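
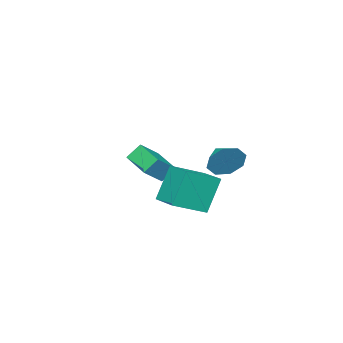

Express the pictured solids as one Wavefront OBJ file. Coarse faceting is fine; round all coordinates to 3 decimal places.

v -2.886 -2.661 1.958
v -1.766 -2.819 2.8
v -2.306 -1.057 1.486
v -1.186 -1.215 2.328
v -2.354 -3.085 1.172
v -1.234 -3.243 2.014
v -1.774 -1.481 0.7
v -0.654 -1.639 1.542
v 0.162 3.943 3.743
v 0.414 3.51 2.913
v -0.442 2.837 4.137
v 0.923 3.422 3.445
v 0.987 3.639 4.153
v 0.567 4.034 4.62
v -0.091 4.376 4.574
v -0.6 4.464 4.041
v -0.663 4.248 3.334
v -0.243 3.852 2.867
v 0.041 1.781 0.41
v -0.775 1.922 2.296
v 0.672 3.264 0.572
v -0.144 3.405 2.458
v 1.604 1.035 1.142
v 0.788 1.176 3.028
v 2.235 2.518 1.304
v 1.419 2.659 3.19
f 2 4 1
f 5 2 1
f 1 4 3
f 3 5 1
f 2 8 4
f 6 2 5
f 6 8 2
f 4 8 3
f 7 5 3
f 3 8 7
f 7 6 5
f 8 6 7
f 10 9 12
f 10 12 11
f 12 9 13
f 12 13 11
f 13 9 14
f 13 14 11
f 14 9 15
f 14 15 11
f 15 9 16
f 15 16 11
f 16 9 17
f 16 17 11
f 17 9 18
f 17 18 11
f 18 9 10
f 18 10 11
f 20 22 19
f 23 20 19
f 19 22 21
f 21 23 19
f 20 26 22
f 24 20 23
f 24 26 20
f 22 26 21
f 25 23 21
f 21 26 25
f 25 24 23
f 26 24 25



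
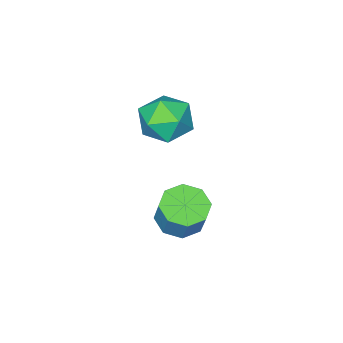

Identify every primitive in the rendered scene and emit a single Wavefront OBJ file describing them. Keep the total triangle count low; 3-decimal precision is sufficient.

v -0.342 3.052 -3.299
v 0.213 2.644 -3.25
v 0.436 3.061 -2.312
v -0.118 3.468 -2.361
v 0.321 3.106 -3.481
v 0.545 3.523 -2.544
v 0.042 3.536 -3.606
v 0.265 3.953 -2.668
v -0.463 3.683 -3.55
v -0.239 4.099 -2.613
v -0.896 3.459 -3.348
v -0.673 3.876 -2.41
v -1.005 2.997 -3.116
v -0.781 3.414 -2.179
v -0.725 2.567 -2.992
v -0.502 2.984 -2.054
v -0.221 2.421 -3.047
v 0.003 2.837 -2.11
v -1.101 2.762 -0.301
v -0.3 2.65 -0.437
v -1.16 1.59 0.317
v -0.359 1.478 0.181
v -0.609 2.055 0.708
v -0.572 2.779 0.326
v -0.888 1.461 -0.446
v -0.851 2.185 -0.828
v -0.168 1.846 -0.526
v 0.004 2.213 0.187
v -1.464 2.027 -0.307
v -1.292 2.394 0.406
f 2 1 5
f 2 5 3
f 3 5 6
f 3 6 4
f 5 1 7
f 5 7 6
f 6 7 8
f 6 8 4
f 7 1 9
f 7 9 8
f 8 9 10
f 8 10 4
f 9 1 11
f 9 11 10
f 10 11 12
f 10 12 4
f 11 1 13
f 11 13 12
f 12 13 14
f 12 14 4
f 13 1 15
f 13 15 14
f 14 15 16
f 14 16 4
f 15 1 17
f 15 17 16
f 16 17 18
f 16 18 4
f 17 1 2
f 17 2 18
f 18 2 3
f 18 3 4
f 19 30 24
f 19 24 20
f 19 20 26
f 19 26 29
f 19 29 30
f 20 24 28
f 24 30 23
f 30 29 21
f 29 26 25
f 26 20 27
f 22 28 23
f 22 23 21
f 22 21 25
f 22 25 27
f 22 27 28
f 23 28 24
f 21 23 30
f 25 21 29
f 27 25 26
f 28 27 20



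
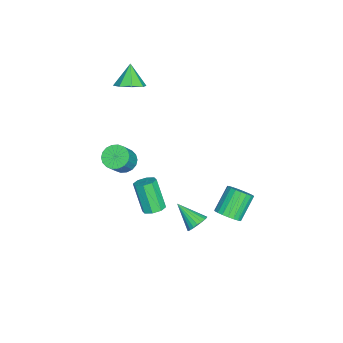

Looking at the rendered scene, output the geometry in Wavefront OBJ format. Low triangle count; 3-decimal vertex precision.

v -0.13 -1.388 -4.763
v 0.375 -1.779 -4.727
v -0.224 -2.403 -3.081
v -0.73 -2.012 -3.117
v 0.463 -1.339 -4.529
v -0.136 -1.964 -2.882
v 0.204 -0.929 -4.468
v -0.396 -1.553 -2.821
v -0.252 -0.787 -4.579
v -0.851 -1.411 -2.933
v -0.636 -0.997 -4.799
v -1.235 -1.621 -3.153
v -0.724 -1.436 -4.998
v -1.323 -2.061 -3.351
v -0.464 -1.847 -5.059
v -1.064 -2.471 -3.412
v -0.009 -1.989 -4.947
v -0.608 -2.613 -3.301
v 0.61 2.618 -3.744
v 1.177 2.737 -3.268
v 0.117 3.2 -2.12
v -0.45 3.082 -2.596
v 1.15 3.015 -3.406
v 0.089 3.478 -2.258
v 1.028 3.225 -3.602
v -0.032 3.688 -2.455
v 0.835 3.329 -3.823
v -0.226 3.793 -2.676
v 0.603 3.311 -4.031
v -0.458 3.775 -2.883
v 0.372 3.173 -4.188
v -0.689 3.637 -3.041
v 0.182 2.939 -4.269
v -0.879 3.403 -3.122
v 0.066 2.65 -4.259
v -0.994 3.113 -3.112
v 0.045 2.355 -4.16
v -1.016 2.818 -3.012
v 0.121 2.106 -3.989
v -0.94 2.569 -2.841
v 0.282 1.945 -3.776
v -0.779 2.408 -2.628
v 0.499 1.901 -3.557
v -0.561 2.364 -2.409
v 0.736 1.98 -3.37
v -0.324 2.444 -2.222
v 0.951 2.171 -3.248
v -0.109 2.634 -2.1
v 1.107 2.438 -3.212
v 0.047 2.902 -2.064
v 3.554 1.635 -1.682
v 4.127 1.57 -1.428
v 3.026 0.505 -0.778
v 4.017 1.748 -1.27
v 3.827 1.906 -1.184
v 3.59 2.017 -1.183
v 3.347 2.063 -1.269
v 3.139 2.034 -1.426
v 3.003 1.936 -1.628
v 2.963 1.786 -1.839
v 3.024 1.61 -2.023
v 3.178 1.438 -2.148
v 3.396 1.3 -2.192
v 3.642 1.22 -2.148
v 3.872 1.212 -2.024
v 4.048 1.277 -1.841
v 4.138 1.403 -1.63
v 1.269 -2.621 0.437
v 1.818 -2.327 0.056
v 2.679 -2.525 1.141
v 2.131 -2.819 1.523
v 1.688 -2.069 0.206
v 2.55 -2.268 1.291
v 1.475 -1.921 0.402
v 2.337 -2.12 1.487
v 1.222 -1.912 0.605
v 2.084 -2.111 1.69
v 0.978 -2.042 0.775
v 1.839 -2.241 1.86
v 0.791 -2.288 0.878
v 1.653 -2.487 1.963
v 0.7 -2.599 0.893
v 1.561 -2.798 1.979
v 0.721 -2.915 0.819
v 1.582 -3.113 1.904
v 0.85 -3.172 0.669
v 1.712 -3.371 1.754
v 1.063 -3.32 0.473
v 1.925 -3.519 1.558
v 1.316 -3.329 0.27
v 2.178 -3.528 1.355
v 1.561 -3.199 0.1
v 2.422 -3.398 1.185
v 1.747 -2.953 -0.003
v 2.609 -3.152 1.082
v 1.839 -2.642 -0.019
v 2.7 -2.841 1.067
v -3.593 -3.421 2.1
v -2.935 -3.806 2.519
v -4.387 -3.559 3.22
v -2.936 -3.145 2.599
v -3.322 -2.646 2.387
v -3.867 -2.601 2.006
v -4.251 -3.037 1.681
v -4.249 -3.698 1.6
v -3.863 -4.197 1.813
v -3.319 -4.242 2.194
f 2 1 5
f 2 5 3
f 3 5 6
f 3 6 4
f 5 1 7
f 5 7 6
f 6 7 8
f 6 8 4
f 7 1 9
f 7 9 8
f 8 9 10
f 8 10 4
f 9 1 11
f 9 11 10
f 10 11 12
f 10 12 4
f 11 1 13
f 11 13 12
f 12 13 14
f 12 14 4
f 13 1 15
f 13 15 14
f 14 15 16
f 14 16 4
f 15 1 17
f 15 17 16
f 16 17 18
f 16 18 4
f 17 1 2
f 17 2 18
f 18 2 3
f 18 3 4
f 20 19 23
f 20 23 21
f 21 23 24
f 21 24 22
f 23 19 25
f 23 25 24
f 24 25 26
f 24 26 22
f 25 19 27
f 25 27 26
f 26 27 28
f 26 28 22
f 27 19 29
f 27 29 28
f 28 29 30
f 28 30 22
f 29 19 31
f 29 31 30
f 30 31 32
f 30 32 22
f 31 19 33
f 31 33 32
f 32 33 34
f 32 34 22
f 33 19 35
f 33 35 34
f 34 35 36
f 34 36 22
f 35 19 37
f 35 37 36
f 36 37 38
f 36 38 22
f 37 19 39
f 37 39 38
f 38 39 40
f 38 40 22
f 39 19 41
f 39 41 40
f 40 41 42
f 40 42 22
f 41 19 43
f 41 43 42
f 42 43 44
f 42 44 22
f 43 19 45
f 43 45 44
f 44 45 46
f 44 46 22
f 45 19 47
f 45 47 46
f 46 47 48
f 46 48 22
f 47 19 49
f 47 49 48
f 48 49 50
f 48 50 22
f 49 19 20
f 49 20 50
f 50 20 21
f 50 21 22
f 52 51 54
f 52 54 53
f 54 51 55
f 54 55 53
f 55 51 56
f 55 56 53
f 56 51 57
f 56 57 53
f 57 51 58
f 57 58 53
f 58 51 59
f 58 59 53
f 59 51 60
f 59 60 53
f 60 51 61
f 60 61 53
f 61 51 62
f 61 62 53
f 62 51 63
f 62 63 53
f 63 51 64
f 63 64 53
f 64 51 65
f 64 65 53
f 65 51 66
f 65 66 53
f 66 51 67
f 66 67 53
f 67 51 52
f 67 52 53
f 69 68 72
f 69 72 70
f 70 72 73
f 70 73 71
f 72 68 74
f 72 74 73
f 73 74 75
f 73 75 71
f 74 68 76
f 74 76 75
f 75 76 77
f 75 77 71
f 76 68 78
f 76 78 77
f 77 78 79
f 77 79 71
f 78 68 80
f 78 80 79
f 79 80 81
f 79 81 71
f 80 68 82
f 80 82 81
f 81 82 83
f 81 83 71
f 82 68 84
f 82 84 83
f 83 84 85
f 83 85 71
f 84 68 86
f 84 86 85
f 85 86 87
f 85 87 71
f 86 68 88
f 86 88 87
f 87 88 89
f 87 89 71
f 88 68 90
f 88 90 89
f 89 90 91
f 89 91 71
f 90 68 92
f 90 92 91
f 91 92 93
f 91 93 71
f 92 68 94
f 92 94 93
f 93 94 95
f 93 95 71
f 94 68 96
f 94 96 95
f 95 96 97
f 95 97 71
f 96 68 69
f 96 69 97
f 97 69 70
f 97 70 71
f 99 98 101
f 99 101 100
f 101 98 102
f 101 102 100
f 102 98 103
f 102 103 100
f 103 98 104
f 103 104 100
f 104 98 105
f 104 105 100
f 105 98 106
f 105 106 100
f 106 98 107
f 106 107 100
f 107 98 99
f 107 99 100



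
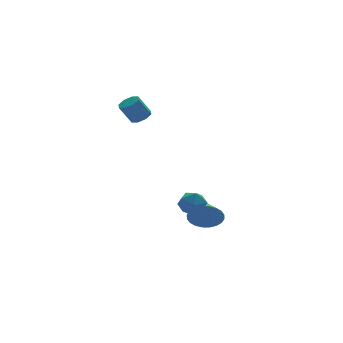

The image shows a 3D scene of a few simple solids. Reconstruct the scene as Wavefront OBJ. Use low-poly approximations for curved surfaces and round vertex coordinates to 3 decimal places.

v 1.385 -1.371 -3.295
v 2.04 -1.335 -4.088
v 1.935 -0.129 -2.785
v 1.726 -1.135 -4.238
v 1.359 -0.97 -4.243
v 0.996 -0.866 -4.104
v 0.693 -0.84 -3.842
v 0.495 -0.893 -3.497
v 0.432 -1.02 -3.12
v 0.515 -1.2 -2.771
v 0.73 -1.406 -2.501
v 1.045 -1.607 -2.352
v 1.411 -1.771 -2.346
v 1.774 -1.875 -2.485
v 2.077 -1.902 -2.747
v 2.275 -1.848 -3.093
v 2.338 -1.721 -3.469
v 2.255 -1.541 -3.819
v -0.679 -2.415 -1.604
v -0.166 -2.336 -0.89
v 0.086 -3.544 -2.03
v 0.599 -3.465 -1.316
v -0.241 -3.722 -1.229
v -0.714 -3.024 -0.966
v 0.634 -2.856 -1.954
v 0.161 -2.158 -1.691
v 0.646 -2.609 -1.106
v 0.105 -3.144 -0.658
v -0.185 -2.736 -2.262
v -0.726 -3.271 -1.814
v -0.916 2.283 3.29
v -0.496 1.841 3.567
v -1.203 1.895 4.727
v -1.624 2.337 4.45
v -0.345 2.326 3.636
v -1.052 2.38 4.797
v -0.528 2.786 3.503
v -1.236 2.84 4.663
v -0.939 2.951 3.245
v -1.647 3.005 4.405
v -1.337 2.725 3.013
v -2.044 2.779 4.173
v -1.488 2.24 2.943
v -2.195 2.294 4.104
v -1.304 1.78 3.077
v -2.012 1.834 4.237
v -0.893 1.615 3.335
v -1.601 1.669 4.495
f 2 1 4
f 2 4 3
f 4 1 5
f 4 5 3
f 5 1 6
f 5 6 3
f 6 1 7
f 6 7 3
f 7 1 8
f 7 8 3
f 8 1 9
f 8 9 3
f 9 1 10
f 9 10 3
f 10 1 11
f 10 11 3
f 11 1 12
f 11 12 3
f 12 1 13
f 12 13 3
f 13 1 14
f 13 14 3
f 14 1 15
f 14 15 3
f 15 1 16
f 15 16 3
f 16 1 17
f 16 17 3
f 17 1 18
f 17 18 3
f 18 1 2
f 18 2 3
f 19 30 24
f 19 24 20
f 19 20 26
f 19 26 29
f 19 29 30
f 20 24 28
f 24 30 23
f 30 29 21
f 29 26 25
f 26 20 27
f 22 28 23
f 22 23 21
f 22 21 25
f 22 25 27
f 22 27 28
f 23 28 24
f 21 23 30
f 25 21 29
f 27 25 26
f 28 27 20
f 32 31 35
f 32 35 33
f 33 35 36
f 33 36 34
f 35 31 37
f 35 37 36
f 36 37 38
f 36 38 34
f 37 31 39
f 37 39 38
f 38 39 40
f 38 40 34
f 39 31 41
f 39 41 40
f 40 41 42
f 40 42 34
f 41 31 43
f 41 43 42
f 42 43 44
f 42 44 34
f 43 31 45
f 43 45 44
f 44 45 46
f 44 46 34
f 45 31 47
f 45 47 46
f 46 47 48
f 46 48 34
f 47 31 32
f 47 32 48
f 48 32 33
f 48 33 34



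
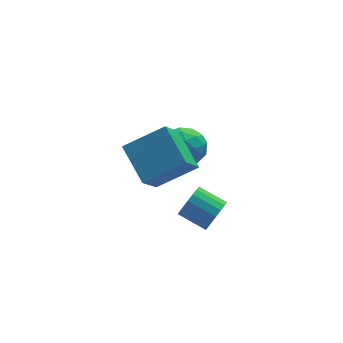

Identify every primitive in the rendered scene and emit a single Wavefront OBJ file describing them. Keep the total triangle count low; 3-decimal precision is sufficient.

v 1.765 -3.149 2.328
v 2.274 -2.962 2.957
v 1.303 -2.083 3.48
v 0.795 -2.271 2.852
v 2.363 -2.711 2.701
v 1.393 -1.832 3.225
v 2.334 -2.546 2.371
v 1.364 -1.668 2.895
v 2.192 -2.502 2.033
v 1.222 -1.623 2.557
v 1.966 -2.585 1.754
v 0.995 -1.706 2.277
v 1.7 -2.78 1.588
v 0.729 -1.902 2.111
v 1.447 -3.048 1.568
v 0.476 -2.17 2.092
v 1.257 -3.337 1.7
v 0.286 -2.458 2.223
v 1.167 -3.588 1.955
v 0.197 -2.709 2.479
v 1.196 -3.752 2.285
v 0.226 -2.874 2.809
v 1.338 -3.797 2.623
v 0.368 -2.918 3.147
v 1.565 -3.714 2.903
v 0.594 -2.835 3.426
v 1.831 -3.518 3.069
v 0.86 -2.64 3.592
v 2.084 -3.25 3.088
v 1.113 -2.372 3.612
v 0.973 -1.28 4.519
v 0.566 0.547 5.493
v -0.92 -1.151 3.487
v -1.327 0.676 4.46
v 1.847 -0.296 3.04
v 1.44 1.531 4.013
v -0.046 -0.167 2.007
v -0.453 1.66 2.981
v 1.429 3.32 1.92
v 2.035 2.897 1.072
v 1.865 1.883 2.948
v 2.471 1.46 2.1
v 2.82 2.387 2.633
v 2.55 3.276 1.998
v 1.35 1.504 2.022
v 1.08 2.393 1.387
v 1.986 1.775 1.135
v 2.895 2.321 1.512
v 1.005 2.459 2.508
v 1.914 3.005 2.885
v 1.694 3.235 1.406
v 2.206 1.545 2.614
v 2.411 2.09 2.928
v 2.768 1.842 2.429
v 1.996 3.457 1.95
v 2.353 3.209 1.451
v 2.814 2.909 2.369
v 1.547 1.571 2.569
v 1.904 1.323 2.07
v 1.132 2.938 1.591
v 1.489 2.69 1.092
v 1.086 1.871 1.651
v 2.021 2.327 0.944
v 2.278 1.482 1.549
v 1.618 1.508 1.503
v 1.46 2.03 1.13
v 2.555 2.647 1.166
v 2.812 1.803 1.771
v 3.017 2.348 2.084
v 2.858 2.87 1.71
v 2.527 1.988 1.203
v 1.088 2.977 2.249
v 1.345 2.133 2.854
v 1.042 1.91 2.31
v 0.883 2.432 1.936
v 1.622 3.298 2.471
v 1.879 2.453 3.076
v 2.44 2.75 2.89
v 2.282 3.272 2.517
v 1.373 2.792 2.817
f 2 1 5
f 2 5 3
f 3 5 6
f 3 6 4
f 5 1 7
f 5 7 6
f 6 7 8
f 6 8 4
f 7 1 9
f 7 9 8
f 8 9 10
f 8 10 4
f 9 1 11
f 9 11 10
f 10 11 12
f 10 12 4
f 11 1 13
f 11 13 12
f 12 13 14
f 12 14 4
f 13 1 15
f 13 15 14
f 14 15 16
f 14 16 4
f 15 1 17
f 15 17 16
f 16 17 18
f 16 18 4
f 17 1 19
f 17 19 18
f 18 19 20
f 18 20 4
f 19 1 21
f 19 21 20
f 20 21 22
f 20 22 4
f 21 1 23
f 21 23 22
f 22 23 24
f 22 24 4
f 23 1 25
f 23 25 24
f 24 25 26
f 24 26 4
f 25 1 27
f 25 27 26
f 26 27 28
f 26 28 4
f 27 1 29
f 27 29 28
f 28 29 30
f 28 30 4
f 29 1 2
f 29 2 30
f 30 2 3
f 30 3 4
f 32 34 31
f 35 32 31
f 31 34 33
f 33 35 31
f 32 38 34
f 36 32 35
f 36 38 32
f 34 38 33
f 37 35 33
f 33 38 37
f 37 36 35
f 38 36 37
f 39 76 55
f 76 50 79
f 55 79 44
f 76 79 55
f 39 55 51
f 55 44 56
f 51 56 40
f 55 56 51
f 39 51 60
f 51 40 61
f 60 61 46
f 51 61 60
f 39 60 72
f 60 46 75
f 72 75 49
f 60 75 72
f 39 72 76
f 72 49 80
f 76 80 50
f 72 80 76
f 40 56 67
f 56 44 70
f 67 70 48
f 56 70 67
f 44 79 57
f 79 50 78
f 57 78 43
f 79 78 57
f 50 80 77
f 80 49 73
f 77 73 41
f 80 73 77
f 49 75 74
f 75 46 62
f 74 62 45
f 75 62 74
f 46 61 66
f 61 40 63
f 66 63 47
f 61 63 66
f 42 68 54
f 68 48 69
f 54 69 43
f 68 69 54
f 42 54 52
f 54 43 53
f 52 53 41
f 54 53 52
f 42 52 59
f 52 41 58
f 59 58 45
f 52 58 59
f 42 59 64
f 59 45 65
f 64 65 47
f 59 65 64
f 42 64 68
f 64 47 71
f 68 71 48
f 64 71 68
f 43 69 57
f 69 48 70
f 57 70 44
f 69 70 57
f 41 53 77
f 53 43 78
f 77 78 50
f 53 78 77
f 45 58 74
f 58 41 73
f 74 73 49
f 58 73 74
f 47 65 66
f 65 45 62
f 66 62 46
f 65 62 66
f 48 71 67
f 71 47 63
f 67 63 40
f 71 63 67



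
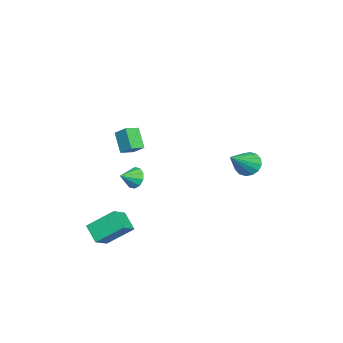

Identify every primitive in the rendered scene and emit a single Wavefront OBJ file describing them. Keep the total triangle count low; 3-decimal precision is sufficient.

v 1.089 -1.959 -0.003
v 1.528 -1.829 -0.571
v 1.811 -2.541 0.423
v 1.603 -1.51 -0.261
v 1.481 -1.362 0.147
v 1.209 -1.443 0.499
v 0.892 -1.721 0.658
v 0.649 -2.09 0.565
v 0.575 -2.409 0.256
v 0.697 -2.557 -0.153
v 0.968 -2.476 -0.504
v 1.286 -2.198 -0.664
v -4.264 2.925 -0.895
v -3.741 2.928 -1.577
v -2.656 2.295 0.335
v -3.711 3.338 -1.407
v -3.829 3.638 -1.099
v -4.064 3.746 -0.736
v -4.352 3.634 -0.416
v -4.617 3.332 -0.224
v -4.787 2.921 -0.212
v -4.818 2.511 -0.382
v -4.699 2.212 -0.69
v -4.465 2.103 -1.053
v -4.176 2.215 -1.373
v -3.912 2.517 -1.565
v 2.516 -3.6 -3.275
v 2.263 -2.15 -2.089
v 3.209 -2.864 -4.027
v 2.957 -1.414 -2.84
v 3.463 -3.906 -2.7
v 3.211 -2.456 -1.513
v 4.157 -3.17 -3.451
v 3.904 -1.72 -2.265
v 2.397 -1.897 4.034
v 2.739 -1.208 4.608
v 3.099 -1.377 2.992
v 3.442 -0.688 3.566
v 3.058 -2.392 4.234
v 3.401 -1.703 4.808
v 3.761 -1.872 3.192
v 4.103 -1.183 3.766
f 2 1 4
f 2 4 3
f 4 1 5
f 4 5 3
f 5 1 6
f 5 6 3
f 6 1 7
f 6 7 3
f 7 1 8
f 7 8 3
f 8 1 9
f 8 9 3
f 9 1 10
f 9 10 3
f 10 1 11
f 10 11 3
f 11 1 12
f 11 12 3
f 12 1 2
f 12 2 3
f 14 13 16
f 14 16 15
f 16 13 17
f 16 17 15
f 17 13 18
f 17 18 15
f 18 13 19
f 18 19 15
f 19 13 20
f 19 20 15
f 20 13 21
f 20 21 15
f 21 13 22
f 21 22 15
f 22 13 23
f 22 23 15
f 23 13 24
f 23 24 15
f 24 13 25
f 24 25 15
f 25 13 26
f 25 26 15
f 26 13 14
f 26 14 15
f 28 30 27
f 31 28 27
f 27 30 29
f 29 31 27
f 28 34 30
f 32 28 31
f 32 34 28
f 30 34 29
f 33 31 29
f 29 34 33
f 33 32 31
f 34 32 33
f 36 38 35
f 39 36 35
f 35 38 37
f 37 39 35
f 36 42 38
f 40 36 39
f 40 42 36
f 38 42 37
f 41 39 37
f 37 42 41
f 41 40 39
f 42 40 41



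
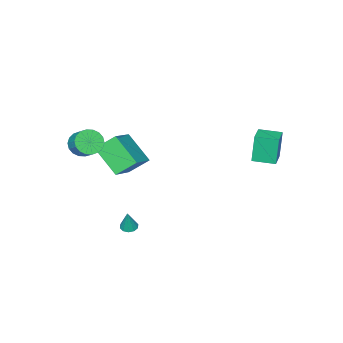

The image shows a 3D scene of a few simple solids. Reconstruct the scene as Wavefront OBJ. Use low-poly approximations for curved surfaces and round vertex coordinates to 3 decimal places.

v 0.197 -1.479 -0.505
v 0.14 -3.11 0.848
v 1.905 -0.78 0.41
v 1.848 -2.411 1.763
v 1.012 -2.269 -1.423
v 0.955 -3.9 -0.07
v 2.72 -1.57 -0.508
v 2.663 -3.201 0.845
v 3.567 -3.192 1.617
v 4.376 -3.396 1.524
v 4.663 -2.553 2.17
v 3.853 -2.348 2.263
v 4.317 -3.159 1.241
v 4.604 -2.316 1.887
v 4.109 -2.928 1.032
v 4.396 -2.085 1.678
v 3.794 -2.75 0.94
v 4.081 -1.907 1.585
v 3.434 -2.659 0.981
v 3.721 -1.816 1.627
v 3.1 -2.674 1.148
v 3.387 -1.831 1.794
v 2.858 -2.791 1.409
v 3.145 -1.948 2.054
v 2.757 -2.987 1.71
v 3.044 -2.144 2.356
v 2.816 -3.224 1.993
v 3.103 -2.381 2.639
v 3.024 -3.455 2.202
v 3.311 -2.612 2.848
v 3.339 -3.633 2.295
v 3.626 -2.79 2.94
v 3.699 -3.724 2.253
v 3.986 -2.881 2.899
v 4.033 -3.709 2.086
v 4.32 -2.866 2.732
v 4.275 -3.592 1.826
v 4.562 -2.749 2.471
v -3.389 3.005 0.345
v -3.667 2.945 2.082
v -4.067 4.135 0.276
v -4.344 4.076 2.013
v -2.276 3.684 0.547
v -2.553 3.625 2.284
v -2.953 4.815 0.478
v -3.231 4.755 2.215
v 3.707 0.367 -3.215
v 4.191 0.391 -3.337
v 4.013 0.553 -1.965
v 4.075 0.677 -3.351
v 3.818 0.844 -3.313
v 3.518 0.829 -3.238
v 3.291 0.638 -3.153
v 3.223 0.342 -3.093
v 3.339 0.057 -3.078
v 3.596 -0.111 -3.116
v 3.895 -0.096 -3.192
v 4.123 0.096 -3.276
f 2 4 1
f 5 2 1
f 1 4 3
f 3 5 1
f 2 8 4
f 6 2 5
f 6 8 2
f 4 8 3
f 7 5 3
f 3 8 7
f 7 6 5
f 8 6 7
f 10 9 13
f 10 13 11
f 11 13 14
f 11 14 12
f 13 9 15
f 13 15 14
f 14 15 16
f 14 16 12
f 15 9 17
f 15 17 16
f 16 17 18
f 16 18 12
f 17 9 19
f 17 19 18
f 18 19 20
f 18 20 12
f 19 9 21
f 19 21 20
f 20 21 22
f 20 22 12
f 21 9 23
f 21 23 22
f 22 23 24
f 22 24 12
f 23 9 25
f 23 25 24
f 24 25 26
f 24 26 12
f 25 9 27
f 25 27 26
f 26 27 28
f 26 28 12
f 27 9 29
f 27 29 28
f 28 29 30
f 28 30 12
f 29 9 31
f 29 31 30
f 30 31 32
f 30 32 12
f 31 9 33
f 31 33 32
f 32 33 34
f 32 34 12
f 33 9 35
f 33 35 34
f 34 35 36
f 34 36 12
f 35 9 37
f 35 37 36
f 36 37 38
f 36 38 12
f 37 9 10
f 37 10 38
f 38 10 11
f 38 11 12
f 40 42 39
f 43 40 39
f 39 42 41
f 41 43 39
f 40 46 42
f 44 40 43
f 44 46 40
f 42 46 41
f 45 43 41
f 41 46 45
f 45 44 43
f 46 44 45
f 48 47 50
f 48 50 49
f 50 47 51
f 50 51 49
f 51 47 52
f 51 52 49
f 52 47 53
f 52 53 49
f 53 47 54
f 53 54 49
f 54 47 55
f 54 55 49
f 55 47 56
f 55 56 49
f 56 47 57
f 56 57 49
f 57 47 58
f 57 58 49
f 58 47 48
f 58 48 49



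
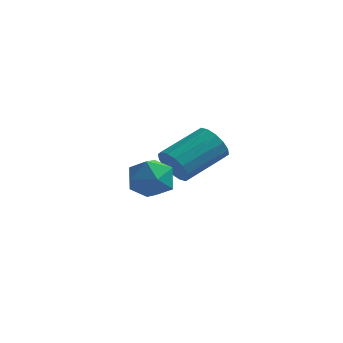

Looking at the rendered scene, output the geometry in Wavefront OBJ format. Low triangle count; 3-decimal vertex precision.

v -4.342 2.905 -2.347
v -3.951 2.984 -2.958
v -3.107 4.315 -2.244
v -3.498 4.235 -1.633
v -4.255 3.203 -3.007
v -3.411 4.534 -2.293
v -4.582 3.342 -2.88
v -3.738 4.673 -2.166
v -4.845 3.364 -2.609
v -4.001 4.695 -1.895
v -4.973 3.263 -2.268
v -4.129 4.594 -1.554
v -4.932 3.065 -1.949
v -4.088 4.396 -1.235
v -4.733 2.825 -1.736
v -3.889 4.156 -1.022
v -4.429 2.606 -1.687
v -3.585 3.937 -0.973
v -4.102 2.467 -1.814
v -3.258 3.798 -1.1
v -3.839 2.445 -2.085
v -2.995 3.776 -1.371
v -3.711 2.546 -2.426
v -2.867 3.877 -1.712
v -3.752 2.744 -2.745
v -2.908 4.075 -2.031
v -4.082 0.777 -1.231
v -3.589 0.871 -1.906
v -4.331 -0.511 -1.594
v -3.838 -0.417 -2.269
v -3.5 -0.424 -1.498
v -3.346 0.372 -1.274
v -4.574 -0.012 -2.226
v -4.42 0.784 -2.002
v -3.893 0.384 -2.521
v -3.229 0.129 -2.071
v -4.691 0.231 -1.429
v -4.027 -0.024 -0.979
f 2 1 5
f 2 5 3
f 3 5 6
f 3 6 4
f 5 1 7
f 5 7 6
f 6 7 8
f 6 8 4
f 7 1 9
f 7 9 8
f 8 9 10
f 8 10 4
f 9 1 11
f 9 11 10
f 10 11 12
f 10 12 4
f 11 1 13
f 11 13 12
f 12 13 14
f 12 14 4
f 13 1 15
f 13 15 14
f 14 15 16
f 14 16 4
f 15 1 17
f 15 17 16
f 16 17 18
f 16 18 4
f 17 1 19
f 17 19 18
f 18 19 20
f 18 20 4
f 19 1 21
f 19 21 20
f 20 21 22
f 20 22 4
f 21 1 23
f 21 23 22
f 22 23 24
f 22 24 4
f 23 1 25
f 23 25 24
f 24 25 26
f 24 26 4
f 25 1 2
f 25 2 26
f 26 2 3
f 26 3 4
f 27 38 32
f 27 32 28
f 27 28 34
f 27 34 37
f 27 37 38
f 28 32 36
f 32 38 31
f 38 37 29
f 37 34 33
f 34 28 35
f 30 36 31
f 30 31 29
f 30 29 33
f 30 33 35
f 30 35 36
f 31 36 32
f 29 31 38
f 33 29 37
f 35 33 34
f 36 35 28



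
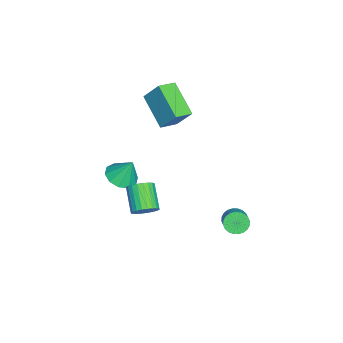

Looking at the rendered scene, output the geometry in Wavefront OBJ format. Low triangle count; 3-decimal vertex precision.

v 1.646 2.784 -2.166
v 1.953 2.259 -2.447
v 2.821 2.471 -1.895
v 2.514 2.996 -1.614
v 2.014 2.45 -2.615
v 2.881 2.661 -2.063
v 2.018 2.691 -2.715
v 2.886 2.903 -2.163
v 1.966 2.947 -2.732
v 2.834 3.158 -2.18
v 1.866 3.178 -2.662
v 2.733 3.389 -2.11
v 1.731 3.349 -2.516
v 2.599 3.56 -1.964
v 1.584 3.434 -2.318
v 2.452 3.645 -1.766
v 1.447 3.42 -2.096
v 2.314 3.632 -1.544
v 1.339 3.309 -1.885
v 2.207 3.521 -1.333
v 1.279 3.119 -1.717
v 2.146 3.33 -1.165
v 1.274 2.877 -1.617
v 2.142 3.089 -1.065
v 1.326 2.622 -1.6
v 2.194 2.833 -1.048
v 1.427 2.391 -1.67
v 2.294 2.602 -1.118
v 1.561 2.22 -1.816
v 2.429 2.431 -1.264
v 1.708 2.135 -2.014
v 2.576 2.346 -1.462
v 1.846 2.148 -2.236
v 2.713 2.36 -1.684
v -3.662 -4.12 -4.487
v -2.93 -3.574 -4.815
v -3.538 -3.46 -3.113
v -3.441 -3.276 -4.912
v -4.037 -3.301 -4.847
v -4.489 -3.638 -4.644
v -4.625 -4.16 -4.382
v -4.394 -4.666 -4.159
v -3.882 -4.964 -4.062
v -3.287 -4.939 -4.128
v -2.835 -4.602 -4.33
v -2.699 -4.08 -4.593
v -4.813 -2.197 1.795
v -4.474 -1.333 3.049
v -3.375 -1.045 0.612
v -3.036 -0.18 1.865
v -4.004 -2.92 2.075
v -3.665 -2.055 3.328
v -2.566 -1.767 0.891
v -2.227 -0.903 2.145
v 0.993 -1.913 -2.882
v 1.491 -2.251 -2.434
v 0.305 -2.725 -1.471
v -0.193 -2.387 -1.918
v 1.481 -1.983 -2.316
v 0.294 -2.458 -1.353
v 1.396 -1.705 -2.284
v 0.209 -2.18 -1.321
v 1.249 -1.459 -2.342
v 0.063 -1.933 -1.379
v 1.064 -1.281 -2.483
v -0.122 -1.756 -1.52
v 0.868 -1.2 -2.685
v -0.318 -1.674 -1.722
v 0.691 -1.227 -2.916
v -0.495 -1.702 -1.953
v 0.56 -1.359 -3.142
v -0.626 -1.833 -2.179
v 0.495 -1.575 -3.329
v -0.691 -2.049 -2.366
v 0.506 -1.842 -3.447
v -0.681 -2.317 -2.484
v 0.591 -2.12 -3.479
v -0.596 -2.595 -2.516
v 0.737 -2.367 -3.421
v -0.449 -2.841 -2.458
v 0.922 -2.544 -3.28
v -0.264 -3.019 -2.317
v 1.118 -2.626 -3.078
v -0.068 -3.1 -2.115
v 1.295 -2.598 -2.847
v 0.109 -3.073 -1.884
v 1.426 -2.467 -2.621
v 0.24 -2.941 -1.658
f 2 1 5
f 2 5 3
f 3 5 6
f 3 6 4
f 5 1 7
f 5 7 6
f 6 7 8
f 6 8 4
f 7 1 9
f 7 9 8
f 8 9 10
f 8 10 4
f 9 1 11
f 9 11 10
f 10 11 12
f 10 12 4
f 11 1 13
f 11 13 12
f 12 13 14
f 12 14 4
f 13 1 15
f 13 15 14
f 14 15 16
f 14 16 4
f 15 1 17
f 15 17 16
f 16 17 18
f 16 18 4
f 17 1 19
f 17 19 18
f 18 19 20
f 18 20 4
f 19 1 21
f 19 21 20
f 20 21 22
f 20 22 4
f 21 1 23
f 21 23 22
f 22 23 24
f 22 24 4
f 23 1 25
f 23 25 24
f 24 25 26
f 24 26 4
f 25 1 27
f 25 27 26
f 26 27 28
f 26 28 4
f 27 1 29
f 27 29 28
f 28 29 30
f 28 30 4
f 29 1 31
f 29 31 30
f 30 31 32
f 30 32 4
f 31 1 33
f 31 33 32
f 32 33 34
f 32 34 4
f 33 1 2
f 33 2 34
f 34 2 3
f 34 3 4
f 36 35 38
f 36 38 37
f 38 35 39
f 38 39 37
f 39 35 40
f 39 40 37
f 40 35 41
f 40 41 37
f 41 35 42
f 41 42 37
f 42 35 43
f 42 43 37
f 43 35 44
f 43 44 37
f 44 35 45
f 44 45 37
f 45 35 46
f 45 46 37
f 46 35 36
f 46 36 37
f 48 50 47
f 51 48 47
f 47 50 49
f 49 51 47
f 48 54 50
f 52 48 51
f 52 54 48
f 50 54 49
f 53 51 49
f 49 54 53
f 53 52 51
f 54 52 53
f 56 55 59
f 56 59 57
f 57 59 60
f 57 60 58
f 59 55 61
f 59 61 60
f 60 61 62
f 60 62 58
f 61 55 63
f 61 63 62
f 62 63 64
f 62 64 58
f 63 55 65
f 63 65 64
f 64 65 66
f 64 66 58
f 65 55 67
f 65 67 66
f 66 67 68
f 66 68 58
f 67 55 69
f 67 69 68
f 68 69 70
f 68 70 58
f 69 55 71
f 69 71 70
f 70 71 72
f 70 72 58
f 71 55 73
f 71 73 72
f 72 73 74
f 72 74 58
f 73 55 75
f 73 75 74
f 74 75 76
f 74 76 58
f 75 55 77
f 75 77 76
f 76 77 78
f 76 78 58
f 77 55 79
f 77 79 78
f 78 79 80
f 78 80 58
f 79 55 81
f 79 81 80
f 80 81 82
f 80 82 58
f 81 55 83
f 81 83 82
f 82 83 84
f 82 84 58
f 83 55 85
f 83 85 84
f 84 85 86
f 84 86 58
f 85 55 87
f 85 87 86
f 86 87 88
f 86 88 58
f 87 55 56
f 87 56 88
f 88 56 57
f 88 57 58



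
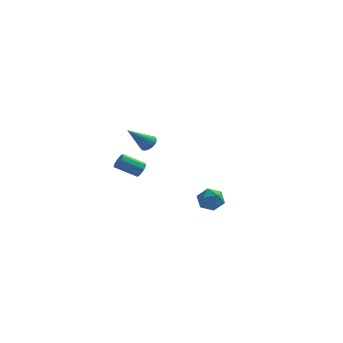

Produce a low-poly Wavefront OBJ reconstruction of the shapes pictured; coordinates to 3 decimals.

v -1.778 0.442 -1.772
v -1.479 0.349 -1.344
v -2.644 -0.055 -0.62
v -2.942 0.038 -1.048
v -1.597 0.692 -1.341
v -2.761 0.288 -0.617
v -1.799 0.918 -1.54
v -2.963 0.514 -0.816
v -1.991 0.922 -1.847
v -3.156 0.517 -1.123
v -2.083 0.701 -2.12
v -3.248 0.296 -1.395
v -2.033 0.359 -2.229
v -3.197 -0.046 -1.505
v -1.863 0.056 -2.125
v -3.027 -0.349 -1.401
v -1.653 -0.066 -1.856
v -2.818 -0.471 -1.131
v -1.501 0.05 -1.547
v -2.666 -0.355 -0.823
v -2.491 4.136 -1.135
v -1.985 3.864 -0.962
v -3.429 3.184 0.115
v -1.99 4.064 -0.813
v -2.081 4.277 -0.72
v -2.243 4.465 -0.698
v -2.449 4.596 -0.752
v -2.661 4.648 -0.872
v -2.844 4.611 -1.038
v -2.966 4.493 -1.22
v -3.006 4.312 -1.388
v -2.957 4.101 -1.511
v -2.827 3.896 -1.57
v -2.639 3.733 -1.554
v -2.426 3.639 -1.465
v -2.223 3.632 -1.319
v -2.067 3.711 -1.141
v 3.452 -3.071 -2.13
v 3.957 -3.671 -1.972
v 2.483 -3.749 -1.608
v 2.988 -4.349 -1.45
v 3.049 -3.659 -1.051
v 3.648 -3.24 -1.374
v 2.792 -4.18 -2.206
v 3.391 -3.761 -2.529
v 3.548 -4.356 -2.019
v 3.708 -4.034 -1.305
v 2.732 -3.386 -2.275
v 2.892 -3.064 -1.561
f 2 1 5
f 2 5 3
f 3 5 6
f 3 6 4
f 5 1 7
f 5 7 6
f 6 7 8
f 6 8 4
f 7 1 9
f 7 9 8
f 8 9 10
f 8 10 4
f 9 1 11
f 9 11 10
f 10 11 12
f 10 12 4
f 11 1 13
f 11 13 12
f 12 13 14
f 12 14 4
f 13 1 15
f 13 15 14
f 14 15 16
f 14 16 4
f 15 1 17
f 15 17 16
f 16 17 18
f 16 18 4
f 17 1 19
f 17 19 18
f 18 19 20
f 18 20 4
f 19 1 2
f 19 2 20
f 20 2 3
f 20 3 4
f 22 21 24
f 22 24 23
f 24 21 25
f 24 25 23
f 25 21 26
f 25 26 23
f 26 21 27
f 26 27 23
f 27 21 28
f 27 28 23
f 28 21 29
f 28 29 23
f 29 21 30
f 29 30 23
f 30 21 31
f 30 31 23
f 31 21 32
f 31 32 23
f 32 21 33
f 32 33 23
f 33 21 34
f 33 34 23
f 34 21 35
f 34 35 23
f 35 21 36
f 35 36 23
f 36 21 37
f 36 37 23
f 37 21 22
f 37 22 23
f 38 49 43
f 38 43 39
f 38 39 45
f 38 45 48
f 38 48 49
f 39 43 47
f 43 49 42
f 49 48 40
f 48 45 44
f 45 39 46
f 41 47 42
f 41 42 40
f 41 40 44
f 41 44 46
f 41 46 47
f 42 47 43
f 40 42 49
f 44 40 48
f 46 44 45
f 47 46 39



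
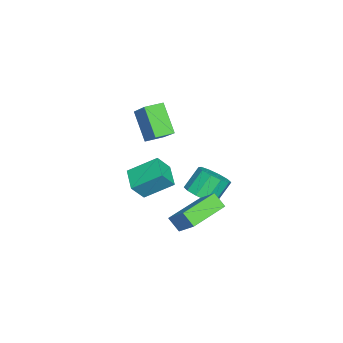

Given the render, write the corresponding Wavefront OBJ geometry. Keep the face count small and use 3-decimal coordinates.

v -0.485 3.094 -3.023
v -0.753 2.554 -2.382
v 0.149 3.871 -2.104
v -0.12 3.331 -1.463
v 1.26 1.949 -3.257
v 0.991 1.409 -2.616
v 1.893 2.726 -2.338
v 1.625 2.186 -1.697
v -1.715 2.427 -2.846
v -0.96 2.823 -2.628
v -1.57 3.409 -1.577
v -2.325 3.013 -1.794
v -1.229 3.151 -2.968
v -1.84 3.737 -1.916
v -1.685 3.202 -3.261
v -2.295 3.789 -2.209
v -2.151 2.957 -3.395
v -2.762 3.544 -2.344
v -2.451 2.51 -3.32
v -3.062 3.096 -2.268
v -2.47 2.031 -3.063
v -3.08 2.617 -2.012
v -2.2 1.703 -2.724
v -2.811 2.289 -1.672
v -1.745 1.651 -2.431
v -2.355 2.238 -1.379
v -1.278 1.896 -2.296
v -1.889 2.483 -1.245
v -0.978 2.344 -2.372
v -1.589 2.93 -1.32
v 2.015 0.317 0.596
v 1.794 1.638 1.453
v 3.105 0.719 0.257
v 2.884 2.04 1.114
v 2.456 -0.16 1.446
v 2.235 1.161 2.303
v 3.546 0.242 1.107
v 3.325 1.563 1.964
v -1.45 -0.607 2.714
v 0.032 0.166 4.067
v -1.92 0.169 2.786
v -0.439 0.942 4.139
v -0.561 0.058 1.361
v 0.92 0.831 2.714
v -1.032 0.834 1.433
v 0.45 1.607 2.786
f 2 4 1
f 5 2 1
f 1 4 3
f 3 5 1
f 2 8 4
f 6 2 5
f 6 8 2
f 4 8 3
f 7 5 3
f 3 8 7
f 7 6 5
f 8 6 7
f 10 9 13
f 10 13 11
f 11 13 14
f 11 14 12
f 13 9 15
f 13 15 14
f 14 15 16
f 14 16 12
f 15 9 17
f 15 17 16
f 16 17 18
f 16 18 12
f 17 9 19
f 17 19 18
f 18 19 20
f 18 20 12
f 19 9 21
f 19 21 20
f 20 21 22
f 20 22 12
f 21 9 23
f 21 23 22
f 22 23 24
f 22 24 12
f 23 9 25
f 23 25 24
f 24 25 26
f 24 26 12
f 25 9 27
f 25 27 26
f 26 27 28
f 26 28 12
f 27 9 29
f 27 29 28
f 28 29 30
f 28 30 12
f 29 9 10
f 29 10 30
f 30 10 11
f 30 11 12
f 32 34 31
f 35 32 31
f 31 34 33
f 33 35 31
f 32 38 34
f 36 32 35
f 36 38 32
f 34 38 33
f 37 35 33
f 33 38 37
f 37 36 35
f 38 36 37
f 40 42 39
f 43 40 39
f 39 42 41
f 41 43 39
f 40 46 42
f 44 40 43
f 44 46 40
f 42 46 41
f 45 43 41
f 41 46 45
f 45 44 43
f 46 44 45



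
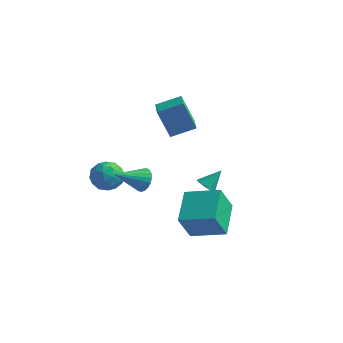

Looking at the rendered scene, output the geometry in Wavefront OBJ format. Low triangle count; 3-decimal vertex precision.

v -0.347 -3.355 0.147
v 0.095 -3.279 0.773
v -1.473 -4.605 1.093
v -0.123 -3.049 0.817
v -0.38 -2.872 0.745
v -0.632 -2.778 0.57
v -0.834 -2.784 0.322
v -0.952 -2.889 0.043
v -0.965 -3.074 -0.217
v -0.872 -3.308 -0.415
v -0.688 -3.55 -0.516
v -0.445 -3.758 -0.502
v -0.185 -3.897 -0.376
v 0.047 -3.942 -0.159
v 0.21 -3.885 0.11
v 0.277 -3.737 0.386
v 0.237 -3.522 0.62
v -1.532 2.272 -0.516
v -2.388 2.348 1.235
v -2.29 3.579 -0.943
v -3.146 3.655 0.808
v -0.334 3.145 0.032
v -1.19 3.221 1.783
v -1.092 4.452 -0.395
v -1.948 4.528 1.356
v 1.282 0.968 -2.844
v 1.854 0.748 -2.991
v 1.838 1.792 -1.916
v 1.796 1.026 -3.203
v 1.575 1.286 -3.302
v 1.262 1.445 -3.255
v 0.954 1.452 -3.078
v 0.751 1.306 -2.826
v 0.716 1.053 -2.58
v 0.861 0.772 -2.418
v 1.14 0.554 -2.391
v 1.464 0.467 -2.508
v 1.73 0.539 -2.731
v -3.255 -1.06 -1.02
v -2.677 -1.156 -1.868
v -4.063 -2.464 -1.412
v -3.485 -2.56 -2.26
v -3.06 -2.687 -1.33
v -2.561 -1.819 -1.087
v -4.179 -1.801 -2.193
v -3.68 -0.933 -1.95
v -3.248 -1.614 -2.592
v -2.557 -2.161 -2.059
v -4.183 -1.459 -1.221
v -3.492 -2.006 -0.688
v -2.895 -0.984 -1.409
v -3.845 -2.636 -1.871
v -3.595 -2.71 -1.324
v -3.256 -2.766 -1.822
v -2.827 -1.374 -0.951
v -2.487 -1.43 -1.449
v -2.712 -2.33 -1.133
v -4.253 -2.19 -1.831
v -3.913 -2.246 -2.329
v -3.484 -0.854 -1.458
v -3.145 -0.91 -1.956
v -4.028 -1.29 -2.147
v -2.891 -1.31 -2.334
v -3.366 -2.136 -2.564
v -3.774 -1.69 -2.525
v -3.48 -1.18 -2.382
v -2.485 -1.632 -2.02
v -2.96 -2.457 -2.251
v -2.71 -2.531 -1.704
v -2.416 -2.021 -1.561
v -2.82 -1.901 -2.446
v -3.78 -1.163 -1.029
v -4.255 -1.988 -1.26
v -4.324 -1.599 -1.719
v -4.03 -1.089 -1.576
v -3.374 -1.484 -0.716
v -3.849 -2.31 -0.946
v -3.26 -2.44 -0.898
v -2.966 -1.93 -0.755
v -3.92 -1.719 -0.834
v 2.278 -3.076 -3.756
v 1.888 -3.773 -2.076
v 1.696 -1.091 -3.069
v 1.306 -1.788 -1.388
v 4.234 -2.712 -3.152
v 3.844 -3.409 -1.471
v 3.652 -0.727 -2.464
v 3.262 -1.424 -0.784
f 2 1 4
f 2 4 3
f 4 1 5
f 4 5 3
f 5 1 6
f 5 6 3
f 6 1 7
f 6 7 3
f 7 1 8
f 7 8 3
f 8 1 9
f 8 9 3
f 9 1 10
f 9 10 3
f 10 1 11
f 10 11 3
f 11 1 12
f 11 12 3
f 12 1 13
f 12 13 3
f 13 1 14
f 13 14 3
f 14 1 15
f 14 15 3
f 15 1 16
f 15 16 3
f 16 1 17
f 16 17 3
f 17 1 2
f 17 2 3
f 19 21 18
f 22 19 18
f 18 21 20
f 20 22 18
f 19 25 21
f 23 19 22
f 23 25 19
f 21 25 20
f 24 22 20
f 20 25 24
f 24 23 22
f 25 23 24
f 27 26 29
f 27 29 28
f 29 26 30
f 29 30 28
f 30 26 31
f 30 31 28
f 31 26 32
f 31 32 28
f 32 26 33
f 32 33 28
f 33 26 34
f 33 34 28
f 34 26 35
f 34 35 28
f 35 26 36
f 35 36 28
f 36 26 37
f 36 37 28
f 37 26 38
f 37 38 28
f 38 26 27
f 38 27 28
f 39 76 55
f 76 50 79
f 55 79 44
f 76 79 55
f 39 55 51
f 55 44 56
f 51 56 40
f 55 56 51
f 39 51 60
f 51 40 61
f 60 61 46
f 51 61 60
f 39 60 72
f 60 46 75
f 72 75 49
f 60 75 72
f 39 72 76
f 72 49 80
f 76 80 50
f 72 80 76
f 40 56 67
f 56 44 70
f 67 70 48
f 56 70 67
f 44 79 57
f 79 50 78
f 57 78 43
f 79 78 57
f 50 80 77
f 80 49 73
f 77 73 41
f 80 73 77
f 49 75 74
f 75 46 62
f 74 62 45
f 75 62 74
f 46 61 66
f 61 40 63
f 66 63 47
f 61 63 66
f 42 68 54
f 68 48 69
f 54 69 43
f 68 69 54
f 42 54 52
f 54 43 53
f 52 53 41
f 54 53 52
f 42 52 59
f 52 41 58
f 59 58 45
f 52 58 59
f 42 59 64
f 59 45 65
f 64 65 47
f 59 65 64
f 42 64 68
f 64 47 71
f 68 71 48
f 64 71 68
f 43 69 57
f 69 48 70
f 57 70 44
f 69 70 57
f 41 53 77
f 53 43 78
f 77 78 50
f 53 78 77
f 45 58 74
f 58 41 73
f 74 73 49
f 58 73 74
f 47 65 66
f 65 45 62
f 66 62 46
f 65 62 66
f 48 71 67
f 71 47 63
f 67 63 40
f 71 63 67
f 82 84 81
f 85 82 81
f 81 84 83
f 83 85 81
f 82 88 84
f 86 82 85
f 86 88 82
f 84 88 83
f 87 85 83
f 83 88 87
f 87 86 85
f 88 86 87



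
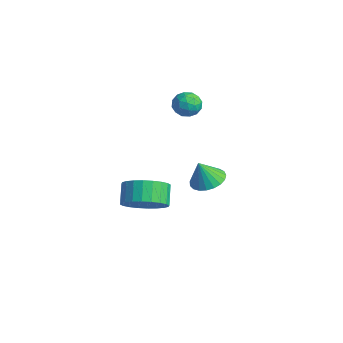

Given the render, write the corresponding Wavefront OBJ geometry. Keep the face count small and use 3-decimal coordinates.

v -3.271 2.936 3.243
v -2.622 2.666 3.296
v -3.618 2.274 4.104
v -2.969 2.004 4.157
v -3.086 2.674 4.337
v -2.872 3.083 3.805
v -3.368 1.857 3.595
v -3.154 2.266 3.063
v -2.683 1.998 3.513
v -2.509 2.503 3.972
v -3.731 2.437 3.428
v -3.557 2.942 3.887
v -2.916 2.859 3.194
v -3.324 2.081 4.206
v -3.393 2.475 4.312
v -3.012 2.316 4.343
v -3.063 3.105 3.493
v -2.682 2.946 3.524
v -2.955 2.951 4.136
v -3.558 1.994 3.876
v -3.177 1.835 3.907
v -3.228 2.624 3.057
v -2.847 2.465 3.088
v -3.285 1.989 3.264
v -2.57 2.308 3.353
v -2.774 1.918 3.859
v -3.009 1.832 3.528
v -2.883 2.072 3.216
v -2.468 2.605 3.623
v -2.672 2.215 4.128
v -2.741 2.61 4.234
v -2.615 2.85 3.922
v -2.504 2.212 3.75
v -3.568 2.725 3.272
v -3.772 2.335 3.777
v -3.625 2.09 3.478
v -3.499 2.33 3.166
v -3.466 3.022 3.541
v -3.67 2.632 4.047
v -3.357 2.868 4.184
v -3.231 3.108 3.872
v -3.736 2.728 3.65
v -3.603 3.847 -1.994
v -2.89 3.361 -2.103
v -3.717 3.413 -0.806
v -2.751 3.671 -1.977
v -2.76 4.011 -1.853
v -2.915 4.322 -1.754
v -3.188 4.552 -1.696
v -3.534 4.66 -1.69
v -3.891 4.627 -1.736
v -4.198 4.459 -1.827
v -4.403 4.186 -1.947
v -4.469 3.854 -2.075
v -4.386 3.521 -2.189
v -4.167 3.244 -2.269
v -3.85 3.072 -2.301
v -3.491 3.034 -2.281
v -3.151 3.136 -2.211
v 0.334 -1.554 0.822
v 0.93 -0.728 0.865
v 0.282 -0.299 1.601
v -0.314 -1.126 1.558
v 0.673 -0.624 0.579
v 0.026 -0.195 1.315
v 0.365 -0.661 0.33
v -0.282 -0.233 1.066
v 0.052 -0.835 0.156
v -0.595 -0.406 0.892
v -0.218 -1.118 0.083
v -0.865 -0.69 0.819
v -0.404 -1.468 0.123
v -1.051 -1.039 0.859
v -0.478 -1.83 0.269
v -1.125 -1.402 1.005
v -0.428 -2.151 0.5
v -1.075 -1.722 1.236
v -0.262 -2.381 0.779
v -0.91 -1.952 1.515
v -0.006 -2.485 1.065
v -0.653 -2.056 1.801
v 0.302 -2.447 1.314
v -0.345 -2.019 2.05
v 0.615 -2.274 1.488
v -0.032 -1.845 2.224
v 0.885 -1.99 1.561
v 0.238 -1.562 2.297
v 1.071 -1.641 1.521
v 0.424 -1.212 2.257
v 1.145 -1.278 1.375
v 0.498 -0.85 2.111
v 1.095 -0.958 1.144
v 0.448 -0.529 1.88
f 1 38 17
f 38 12 41
f 17 41 6
f 38 41 17
f 1 17 13
f 17 6 18
f 13 18 2
f 17 18 13
f 1 13 22
f 13 2 23
f 22 23 8
f 13 23 22
f 1 22 34
f 22 8 37
f 34 37 11
f 22 37 34
f 1 34 38
f 34 11 42
f 38 42 12
f 34 42 38
f 2 18 29
f 18 6 32
f 29 32 10
f 18 32 29
f 6 41 19
f 41 12 40
f 19 40 5
f 41 40 19
f 12 42 39
f 42 11 35
f 39 35 3
f 42 35 39
f 11 37 36
f 37 8 24
f 36 24 7
f 37 24 36
f 8 23 28
f 23 2 25
f 28 25 9
f 23 25 28
f 4 30 16
f 30 10 31
f 16 31 5
f 30 31 16
f 4 16 14
f 16 5 15
f 14 15 3
f 16 15 14
f 4 14 21
f 14 3 20
f 21 20 7
f 14 20 21
f 4 21 26
f 21 7 27
f 26 27 9
f 21 27 26
f 4 26 30
f 26 9 33
f 30 33 10
f 26 33 30
f 5 31 19
f 31 10 32
f 19 32 6
f 31 32 19
f 3 15 39
f 15 5 40
f 39 40 12
f 15 40 39
f 7 20 36
f 20 3 35
f 36 35 11
f 20 35 36
f 9 27 28
f 27 7 24
f 28 24 8
f 27 24 28
f 10 33 29
f 33 9 25
f 29 25 2
f 33 25 29
f 44 43 46
f 44 46 45
f 46 43 47
f 46 47 45
f 47 43 48
f 47 48 45
f 48 43 49
f 48 49 45
f 49 43 50
f 49 50 45
f 50 43 51
f 50 51 45
f 51 43 52
f 51 52 45
f 52 43 53
f 52 53 45
f 53 43 54
f 53 54 45
f 54 43 55
f 54 55 45
f 55 43 56
f 55 56 45
f 56 43 57
f 56 57 45
f 57 43 58
f 57 58 45
f 58 43 59
f 58 59 45
f 59 43 44
f 59 44 45
f 61 60 64
f 61 64 62
f 62 64 65
f 62 65 63
f 64 60 66
f 64 66 65
f 65 66 67
f 65 67 63
f 66 60 68
f 66 68 67
f 67 68 69
f 67 69 63
f 68 60 70
f 68 70 69
f 69 70 71
f 69 71 63
f 70 60 72
f 70 72 71
f 71 72 73
f 71 73 63
f 72 60 74
f 72 74 73
f 73 74 75
f 73 75 63
f 74 60 76
f 74 76 75
f 75 76 77
f 75 77 63
f 76 60 78
f 76 78 77
f 77 78 79
f 77 79 63
f 78 60 80
f 78 80 79
f 79 80 81
f 79 81 63
f 80 60 82
f 80 82 81
f 81 82 83
f 81 83 63
f 82 60 84
f 82 84 83
f 83 84 85
f 83 85 63
f 84 60 86
f 84 86 85
f 85 86 87
f 85 87 63
f 86 60 88
f 86 88 87
f 87 88 89
f 87 89 63
f 88 60 90
f 88 90 89
f 89 90 91
f 89 91 63
f 90 60 92
f 90 92 91
f 91 92 93
f 91 93 63
f 92 60 61
f 92 61 93
f 93 61 62
f 93 62 63



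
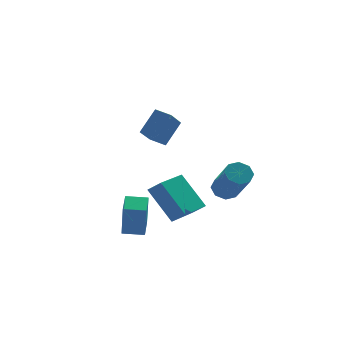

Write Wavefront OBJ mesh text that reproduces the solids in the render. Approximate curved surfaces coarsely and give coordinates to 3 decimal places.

v -1.196 -1.805 -2.967
v -0.757 -2.257 -2.411
v -1.796 -0.544 -1.466
v -1.357 -0.995 -0.911
v 0.277 -0.745 -3.269
v 0.716 -1.196 -2.714
v -0.323 0.517 -1.769
v 0.116 0.065 -1.213
v -3.681 -2.123 -2.969
v -3.748 -2.46 -1.283
v -3.178 -1.179 -2.76
v -3.245 -1.517 -1.074
v -2.795 -2.583 -3.026
v -2.862 -2.921 -1.34
v -2.292 -1.64 -2.817
v -2.359 -1.977 -1.131
v -2.283 -2.624 2.76
v -1.413 -2.266 3.796
v -2.738 -1.973 2.917
v -1.868 -1.614 3.953
v -1.492 -1.846 1.827
v -0.622 -1.487 2.863
v -1.947 -1.194 1.984
v -1.077 -0.836 3.02
v 1.193 -2.161 -1.246
v 1.783 -1.932 -1.059
v 1.797 -3.27 0.534
v 1.207 -3.499 0.346
v 1.4 -1.68 -0.844
v 1.415 -3.018 0.748
v 0.897 -1.711 -0.865
v 0.911 -3.049 0.727
v 0.566 -2.005 -1.109
v 0.581 -3.343 0.483
v 0.603 -2.39 -1.434
v 0.617 -3.728 0.159
v 0.985 -2.642 -1.648
v 1 -3.98 -0.056
v 1.489 -2.611 -1.627
v 1.503 -3.949 -0.035
v 1.819 -2.317 -1.383
v 1.834 -3.655 0.209
f 2 4 1
f 5 2 1
f 1 4 3
f 3 5 1
f 2 8 4
f 6 2 5
f 6 8 2
f 4 8 3
f 7 5 3
f 3 8 7
f 7 6 5
f 8 6 7
f 10 12 9
f 13 10 9
f 9 12 11
f 11 13 9
f 10 16 12
f 14 10 13
f 14 16 10
f 12 16 11
f 15 13 11
f 11 16 15
f 15 14 13
f 16 14 15
f 18 20 17
f 21 18 17
f 17 20 19
f 19 21 17
f 18 24 20
f 22 18 21
f 22 24 18
f 20 24 19
f 23 21 19
f 19 24 23
f 23 22 21
f 24 22 23
f 26 25 29
f 26 29 27
f 27 29 30
f 27 30 28
f 29 25 31
f 29 31 30
f 30 31 32
f 30 32 28
f 31 25 33
f 31 33 32
f 32 33 34
f 32 34 28
f 33 25 35
f 33 35 34
f 34 35 36
f 34 36 28
f 35 25 37
f 35 37 36
f 36 37 38
f 36 38 28
f 37 25 39
f 37 39 38
f 38 39 40
f 38 40 28
f 39 25 41
f 39 41 40
f 40 41 42
f 40 42 28
f 41 25 26
f 41 26 42
f 42 26 27
f 42 27 28



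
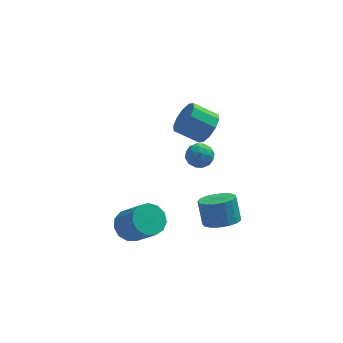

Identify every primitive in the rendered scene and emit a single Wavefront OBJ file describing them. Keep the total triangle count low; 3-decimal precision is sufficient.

v 2.772 -2.526 -3.317
v 3.786 -2.3 -3.26
v 3.561 -1.627 -1.927
v 2.548 -1.854 -1.983
v 3.588 -1.906 -3.492
v 3.364 -1.233 -2.159
v 3.204 -1.654 -3.684
v 2.979 -0.982 -2.351
v 2.72 -1.602 -3.791
v 2.496 -0.93 -2.458
v 2.249 -1.762 -3.79
v 2.025 -1.09 -2.457
v 1.897 -2.097 -3.68
v 1.673 -1.424 -2.347
v 1.746 -2.53 -3.487
v 1.522 -1.858 -2.154
v 1.83 -2.962 -3.255
v 1.606 -2.29 -1.922
v 2.13 -3.295 -3.037
v 1.905 -2.622 -1.704
v 2.576 -3.451 -2.883
v 2.352 -2.779 -1.55
v 3.068 -3.396 -2.828
v 2.844 -2.723 -1.495
v 3.492 -3.141 -2.886
v 3.268 -2.468 -1.552
v 3.751 -2.745 -3.041
v 3.527 -2.073 -1.708
v 1.037 1.357 -1.339
v 1.405 1.635 -0.622
v 2.275 1.265 -1.938
v 2.643 1.543 -1.221
v 2.281 0.772 -1.244
v 1.516 0.829 -0.874
v 2.164 2.071 -1.686
v 1.399 2.128 -1.316
v 2.101 2.076 -0.837
v 2.173 1.273 -0.563
v 1.507 1.627 -1.997
v 1.579 0.824 -1.723
v 1.112 1.504 -0.928
v 2.568 1.396 -1.632
v 2.355 0.943 -1.645
v 2.571 1.106 -1.224
v 1.178 1.03 -1.076
v 1.394 1.193 -0.655
v 1.909 0.686 -1.02
v 2.286 1.707 -1.905
v 2.502 1.87 -1.484
v 1.109 1.794 -1.336
v 1.325 1.957 -0.915
v 1.771 2.214 -1.54
v 1.737 1.926 -0.633
v 2.465 1.873 -0.985
v 2.183 2.183 -1.258
v 1.734 2.217 -1.041
v 1.78 1.454 -0.472
v 2.508 1.4 -0.824
v 2.295 0.947 -0.837
v 1.846 0.981 -0.62
v 2.189 1.714 -0.598
v 1.172 1.5 -1.736
v 1.9 1.446 -2.088
v 1.834 1.919 -1.94
v 1.385 1.953 -1.723
v 1.215 1.027 -1.575
v 1.943 0.974 -1.927
v 1.946 0.683 -1.519
v 1.497 0.717 -1.302
v 1.491 1.186 -1.962
v 2.156 -0.508 2.793
v 2.683 -0.651 3.643
v 1.391 -0.455 4.477
v 0.864 -0.312 3.627
v 2.691 -0.041 3.512
v 1.399 0.156 4.345
v 2.494 0.391 3.106
v 1.202 0.587 3.939
v 2.169 0.479 2.58
v 0.877 0.676 3.414
v 1.838 0.19 2.136
v 0.547 0.387 2.97
v 1.629 -0.365 1.943
v 0.337 -0.169 2.777
v 1.621 -0.976 2.075
v 0.329 -0.779 2.908
v 1.818 -1.407 2.481
v 0.526 -1.211 3.314
v 2.143 -1.496 3.006
v 0.851 -1.299 3.84
v 2.473 -1.207 3.45
v 1.182 -1.01 4.284
v -2.031 -2.248 -3.673
v -1.224 -1.644 -3.743
v -0.262 -2.749 -2.156
v -1.069 -3.352 -2.087
v -1.573 -1.403 -3.364
v -0.61 -2.507 -1.777
v -2.067 -1.43 -3.082
v -1.104 -2.534 -1.495
v -2.55 -1.716 -2.989
v -1.587 -2.821 -1.402
v -2.868 -2.171 -3.113
v -1.905 -3.276 -1.526
v -2.921 -2.651 -3.415
v -1.958 -3.755 -1.828
v -2.691 -3.002 -3.799
v -1.728 -4.107 -2.212
v -2.252 -3.114 -4.143
v -1.289 -4.219 -2.556
v -1.743 -2.951 -4.338
v -0.78 -4.056 -2.751
v -1.325 -2.565 -4.322
v -0.363 -3.669 -2.736
v -1.132 -2.077 -4.101
v -0.169 -3.182 -2.514
f 2 1 5
f 2 5 3
f 3 5 6
f 3 6 4
f 5 1 7
f 5 7 6
f 6 7 8
f 6 8 4
f 7 1 9
f 7 9 8
f 8 9 10
f 8 10 4
f 9 1 11
f 9 11 10
f 10 11 12
f 10 12 4
f 11 1 13
f 11 13 12
f 12 13 14
f 12 14 4
f 13 1 15
f 13 15 14
f 14 15 16
f 14 16 4
f 15 1 17
f 15 17 16
f 16 17 18
f 16 18 4
f 17 1 19
f 17 19 18
f 18 19 20
f 18 20 4
f 19 1 21
f 19 21 20
f 20 21 22
f 20 22 4
f 21 1 23
f 21 23 22
f 22 23 24
f 22 24 4
f 23 1 25
f 23 25 24
f 24 25 26
f 24 26 4
f 25 1 27
f 25 27 26
f 26 27 28
f 26 28 4
f 27 1 2
f 27 2 28
f 28 2 3
f 28 3 4
f 29 66 45
f 66 40 69
f 45 69 34
f 66 69 45
f 29 45 41
f 45 34 46
f 41 46 30
f 45 46 41
f 29 41 50
f 41 30 51
f 50 51 36
f 41 51 50
f 29 50 62
f 50 36 65
f 62 65 39
f 50 65 62
f 29 62 66
f 62 39 70
f 66 70 40
f 62 70 66
f 30 46 57
f 46 34 60
f 57 60 38
f 46 60 57
f 34 69 47
f 69 40 68
f 47 68 33
f 69 68 47
f 40 70 67
f 70 39 63
f 67 63 31
f 70 63 67
f 39 65 64
f 65 36 52
f 64 52 35
f 65 52 64
f 36 51 56
f 51 30 53
f 56 53 37
f 51 53 56
f 32 58 44
f 58 38 59
f 44 59 33
f 58 59 44
f 32 44 42
f 44 33 43
f 42 43 31
f 44 43 42
f 32 42 49
f 42 31 48
f 49 48 35
f 42 48 49
f 32 49 54
f 49 35 55
f 54 55 37
f 49 55 54
f 32 54 58
f 54 37 61
f 58 61 38
f 54 61 58
f 33 59 47
f 59 38 60
f 47 60 34
f 59 60 47
f 31 43 67
f 43 33 68
f 67 68 40
f 43 68 67
f 35 48 64
f 48 31 63
f 64 63 39
f 48 63 64
f 37 55 56
f 55 35 52
f 56 52 36
f 55 52 56
f 38 61 57
f 61 37 53
f 57 53 30
f 61 53 57
f 72 71 75
f 72 75 73
f 73 75 76
f 73 76 74
f 75 71 77
f 75 77 76
f 76 77 78
f 76 78 74
f 77 71 79
f 77 79 78
f 78 79 80
f 78 80 74
f 79 71 81
f 79 81 80
f 80 81 82
f 80 82 74
f 81 71 83
f 81 83 82
f 82 83 84
f 82 84 74
f 83 71 85
f 83 85 84
f 84 85 86
f 84 86 74
f 85 71 87
f 85 87 86
f 86 87 88
f 86 88 74
f 87 71 89
f 87 89 88
f 88 89 90
f 88 90 74
f 89 71 91
f 89 91 90
f 90 91 92
f 90 92 74
f 91 71 72
f 91 72 92
f 92 72 73
f 92 73 74
f 94 93 97
f 94 97 95
f 95 97 98
f 95 98 96
f 97 93 99
f 97 99 98
f 98 99 100
f 98 100 96
f 99 93 101
f 99 101 100
f 100 101 102
f 100 102 96
f 101 93 103
f 101 103 102
f 102 103 104
f 102 104 96
f 103 93 105
f 103 105 104
f 104 105 106
f 104 106 96
f 105 93 107
f 105 107 106
f 106 107 108
f 106 108 96
f 107 93 109
f 107 109 108
f 108 109 110
f 108 110 96
f 109 93 111
f 109 111 110
f 110 111 112
f 110 112 96
f 111 93 113
f 111 113 112
f 112 113 114
f 112 114 96
f 113 93 115
f 113 115 114
f 114 115 116
f 114 116 96
f 115 93 94
f 115 94 116
f 116 94 95
f 116 95 96



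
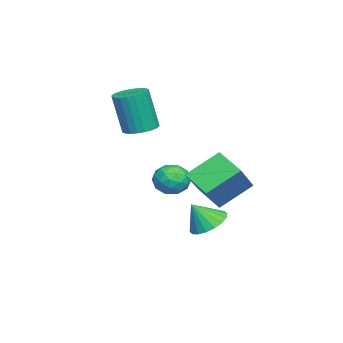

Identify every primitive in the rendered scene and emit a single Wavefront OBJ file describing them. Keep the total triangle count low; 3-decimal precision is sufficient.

v -0.695 -2.809 1.493
v -0.199 -2.217 1.604
v -0.13 -2.639 3.557
v -0.625 -3.231 3.447
v -0.467 -2.078 1.643
v -0.398 -2.5 3.597
v -0.77 -2.05 1.66
v -0.7 -2.473 3.613
v -1.061 -2.138 1.651
v -0.991 -2.561 3.605
v -1.297 -2.329 1.618
v -1.227 -2.751 3.572
v -1.44 -2.592 1.567
v -1.371 -3.014 3.52
v -1.471 -2.888 1.504
v -1.401 -3.31 3.457
v -1.383 -3.172 1.439
v -1.313 -3.595 3.393
v -1.19 -3.401 1.383
v -1.121 -3.823 3.336
v -0.922 -3.54 1.343
v -0.853 -3.962 3.297
v -0.62 -3.567 1.327
v -0.55 -3.99 3.28
v -0.329 -3.479 1.335
v -0.259 -3.902 3.289
v -0.093 -3.289 1.368
v -0.023 -3.711 3.322
v 0.051 -3.026 1.42
v 0.12 -3.448 3.373
v 0.081 -2.73 1.483
v 0.151 -3.152 3.436
v -0.007 -2.445 1.547
v 0.063 -2.868 3.501
v 3.105 1.408 -1.115
v 2.469 0.42 -0.47
v 2.347 2.558 -0.101
v 1.711 1.57 0.544
v 4.649 1.27 0.196
v 4.013 0.282 0.841
v 3.891 2.42 1.21
v 3.255 1.432 1.855
v -0.746 -0.797 -0.96
v 0.057 -0.645 -1.159
v -0.497 -2.135 -0.981
v 0.306 -1.983 -1.18
v 0.017 -1.784 -0.415
v -0.137 -0.957 -0.402
v -0.303 -1.823 -1.738
v -0.457 -0.996 -1.725
v 0.331 -1.278 -1.639
v 0.528 -1.254 -0.822
v -0.968 -1.526 -1.318
v -0.771 -1.502 -0.501
v -0.367 -0.604 -1.058
v -0.073 -2.176 -1.082
v -0.244 -2.06 -0.633
v 0.228 -1.97 -0.75
v -0.481 -0.787 -0.613
v -0.009 -0.698 -0.73
v -0.032 -1.367 -0.293
v -0.431 -2.082 -1.41
v 0.041 -1.993 -1.527
v -0.668 -0.81 -1.39
v -0.196 -0.72 -1.507
v -0.408 -1.413 -1.847
v 0.267 -0.886 -1.457
v 0.413 -1.673 -1.469
v 0.055 -1.579 -1.797
v -0.035 -1.093 -1.789
v 0.383 -0.872 -0.976
v 0.529 -1.659 -0.989
v 0.359 -1.542 -0.539
v 0.268 -1.056 -0.532
v 0.544 -1.245 -1.259
v -0.969 -1.121 -1.151
v -0.823 -1.908 -1.164
v -0.708 -1.724 -1.608
v -0.799 -1.238 -1.601
v -0.853 -1.107 -0.671
v -0.707 -1.894 -0.683
v -0.405 -1.687 -0.351
v -0.495 -1.201 -0.343
v -0.984 -1.535 -0.881
v 1.822 0.664 -2.489
v 2.372 0.158 -2.953
v 2.118 0.036 -1.451
v 2.601 0.454 -2.839
v 2.676 0.792 -2.656
v 2.582 1.105 -2.44
v 2.337 1.33 -2.234
v 1.99 1.424 -2.078
v 1.61 1.367 -2.004
v 1.271 1.171 -2.026
v 1.042 0.875 -2.14
v 0.967 0.537 -2.323
v 1.061 0.224 -2.539
v 1.306 -0.001 -2.745
v 1.653 -0.095 -2.901
v 2.034 -0.038 -2.975
f 2 1 5
f 2 5 3
f 3 5 6
f 3 6 4
f 5 1 7
f 5 7 6
f 6 7 8
f 6 8 4
f 7 1 9
f 7 9 8
f 8 9 10
f 8 10 4
f 9 1 11
f 9 11 10
f 10 11 12
f 10 12 4
f 11 1 13
f 11 13 12
f 12 13 14
f 12 14 4
f 13 1 15
f 13 15 14
f 14 15 16
f 14 16 4
f 15 1 17
f 15 17 16
f 16 17 18
f 16 18 4
f 17 1 19
f 17 19 18
f 18 19 20
f 18 20 4
f 19 1 21
f 19 21 20
f 20 21 22
f 20 22 4
f 21 1 23
f 21 23 22
f 22 23 24
f 22 24 4
f 23 1 25
f 23 25 24
f 24 25 26
f 24 26 4
f 25 1 27
f 25 27 26
f 26 27 28
f 26 28 4
f 27 1 29
f 27 29 28
f 28 29 30
f 28 30 4
f 29 1 31
f 29 31 30
f 30 31 32
f 30 32 4
f 31 1 33
f 31 33 32
f 32 33 34
f 32 34 4
f 33 1 2
f 33 2 34
f 34 2 3
f 34 3 4
f 36 38 35
f 39 36 35
f 35 38 37
f 37 39 35
f 36 42 38
f 40 36 39
f 40 42 36
f 38 42 37
f 41 39 37
f 37 42 41
f 41 40 39
f 42 40 41
f 43 80 59
f 80 54 83
f 59 83 48
f 80 83 59
f 43 59 55
f 59 48 60
f 55 60 44
f 59 60 55
f 43 55 64
f 55 44 65
f 64 65 50
f 55 65 64
f 43 64 76
f 64 50 79
f 76 79 53
f 64 79 76
f 43 76 80
f 76 53 84
f 80 84 54
f 76 84 80
f 44 60 71
f 60 48 74
f 71 74 52
f 60 74 71
f 48 83 61
f 83 54 82
f 61 82 47
f 83 82 61
f 54 84 81
f 84 53 77
f 81 77 45
f 84 77 81
f 53 79 78
f 79 50 66
f 78 66 49
f 79 66 78
f 50 65 70
f 65 44 67
f 70 67 51
f 65 67 70
f 46 72 58
f 72 52 73
f 58 73 47
f 72 73 58
f 46 58 56
f 58 47 57
f 56 57 45
f 58 57 56
f 46 56 63
f 56 45 62
f 63 62 49
f 56 62 63
f 46 63 68
f 63 49 69
f 68 69 51
f 63 69 68
f 46 68 72
f 68 51 75
f 72 75 52
f 68 75 72
f 47 73 61
f 73 52 74
f 61 74 48
f 73 74 61
f 45 57 81
f 57 47 82
f 81 82 54
f 57 82 81
f 49 62 78
f 62 45 77
f 78 77 53
f 62 77 78
f 51 69 70
f 69 49 66
f 70 66 50
f 69 66 70
f 52 75 71
f 75 51 67
f 71 67 44
f 75 67 71
f 86 85 88
f 86 88 87
f 88 85 89
f 88 89 87
f 89 85 90
f 89 90 87
f 90 85 91
f 90 91 87
f 91 85 92
f 91 92 87
f 92 85 93
f 92 93 87
f 93 85 94
f 93 94 87
f 94 85 95
f 94 95 87
f 95 85 96
f 95 96 87
f 96 85 97
f 96 97 87
f 97 85 98
f 97 98 87
f 98 85 99
f 98 99 87
f 99 85 100
f 99 100 87
f 100 85 86
f 100 86 87



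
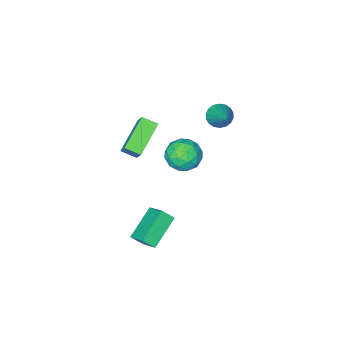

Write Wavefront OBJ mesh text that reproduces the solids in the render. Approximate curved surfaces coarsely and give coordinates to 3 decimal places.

v 1.771 0.271 0.65
v 0.144 -0.424 1.686
v 2.166 1.171 1.875
v 0.539 0.475 2.91
v 2.281 -0.415 0.99
v 0.654 -1.111 2.025
v 2.676 0.484 2.214
v 1.049 -0.211 3.25
v 2.453 3.288 -1.247
v 2.528 4.359 -0.551
v 4.067 3.811 -2.228
v 4.142 4.883 -1.532
v 2.938 2.877 -0.668
v 3.013 3.949 0.028
v 4.552 3.401 -1.649
v 4.627 4.472 -0.953
v -3.201 0.805 1.582
v -2.866 0.289 1.993
v -2.459 2.335 2.898
v -2.636 0.367 1.772
v -2.517 0.532 1.513
v -2.534 0.752 1.268
v -2.683 0.981 1.085
v -2.935 1.176 1
v -3.239 1.297 1.031
v -3.536 1.321 1.171
v -3.767 1.243 1.393
v -3.886 1.078 1.652
v -3.869 0.859 1.897
v -3.72 0.629 2.08
v -3.468 0.434 2.164
v -3.163 0.313 2.134
v -2.746 -0.013 -1.913
v -2.111 0.038 -2.788
v -1.489 -0.878 -1.052
v -0.854 -0.827 -1.927
v -1.082 0.073 -1.371
v -1.859 0.608 -1.903
v -1.741 -1.448 -1.937
v -2.518 -0.913 -2.469
v -1.49 -0.849 -2.804
v -1.083 0.091 -2.454
v -2.517 -0.931 -1.386
v -2.11 0.009 -1.036
v -2.539 0.089 -2.426
v -1.061 -0.929 -1.414
v -1.195 -0.399 -1.087
v -0.822 -0.369 -1.601
v -2.391 0.424 -1.906
v -2.017 0.454 -2.42
v -1.412 0.474 -1.587
v -1.583 -1.294 -1.42
v -1.209 -1.264 -1.934
v -2.778 -0.471 -2.239
v -2.405 -0.441 -2.753
v -2.188 -1.314 -2.253
v -1.801 -0.403 -2.95
v -1.062 -0.912 -2.444
v -1.583 -1.277 -2.449
v -2.04 -0.962 -2.762
v -1.561 0.15 -2.744
v -0.822 -0.359 -2.238
v -0.956 0.171 -1.911
v -1.413 0.485 -2.224
v -1.196 -0.372 -2.753
v -2.778 -0.481 -1.602
v -2.039 -0.99 -1.096
v -2.187 -1.325 -1.616
v -2.644 -1.011 -1.929
v -2.538 0.072 -1.396
v -1.799 -0.437 -0.89
v -1.56 0.122 -1.078
v -2.017 0.437 -1.391
v -2.404 -0.468 -1.087
f 2 4 1
f 5 2 1
f 1 4 3
f 3 5 1
f 2 8 4
f 6 2 5
f 6 8 2
f 4 8 3
f 7 5 3
f 3 8 7
f 7 6 5
f 8 6 7
f 10 12 9
f 13 10 9
f 9 12 11
f 11 13 9
f 10 16 12
f 14 10 13
f 14 16 10
f 12 16 11
f 15 13 11
f 11 16 15
f 15 14 13
f 16 14 15
f 18 17 20
f 18 20 19
f 20 17 21
f 20 21 19
f 21 17 22
f 21 22 19
f 22 17 23
f 22 23 19
f 23 17 24
f 23 24 19
f 24 17 25
f 24 25 19
f 25 17 26
f 25 26 19
f 26 17 27
f 26 27 19
f 27 17 28
f 27 28 19
f 28 17 29
f 28 29 19
f 29 17 30
f 29 30 19
f 30 17 31
f 30 31 19
f 31 17 32
f 31 32 19
f 32 17 18
f 32 18 19
f 33 70 49
f 70 44 73
f 49 73 38
f 70 73 49
f 33 49 45
f 49 38 50
f 45 50 34
f 49 50 45
f 33 45 54
f 45 34 55
f 54 55 40
f 45 55 54
f 33 54 66
f 54 40 69
f 66 69 43
f 54 69 66
f 33 66 70
f 66 43 74
f 70 74 44
f 66 74 70
f 34 50 61
f 50 38 64
f 61 64 42
f 50 64 61
f 38 73 51
f 73 44 72
f 51 72 37
f 73 72 51
f 44 74 71
f 74 43 67
f 71 67 35
f 74 67 71
f 43 69 68
f 69 40 56
f 68 56 39
f 69 56 68
f 40 55 60
f 55 34 57
f 60 57 41
f 55 57 60
f 36 62 48
f 62 42 63
f 48 63 37
f 62 63 48
f 36 48 46
f 48 37 47
f 46 47 35
f 48 47 46
f 36 46 53
f 46 35 52
f 53 52 39
f 46 52 53
f 36 53 58
f 53 39 59
f 58 59 41
f 53 59 58
f 36 58 62
f 58 41 65
f 62 65 42
f 58 65 62
f 37 63 51
f 63 42 64
f 51 64 38
f 63 64 51
f 35 47 71
f 47 37 72
f 71 72 44
f 47 72 71
f 39 52 68
f 52 35 67
f 68 67 43
f 52 67 68
f 41 59 60
f 59 39 56
f 60 56 40
f 59 56 60
f 42 65 61
f 65 41 57
f 61 57 34
f 65 57 61



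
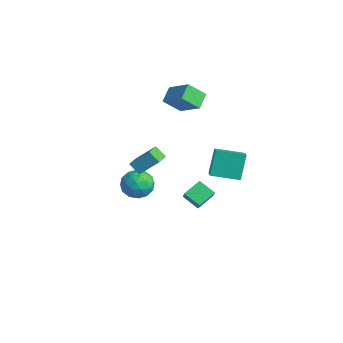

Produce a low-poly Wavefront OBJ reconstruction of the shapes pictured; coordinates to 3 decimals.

v -3.505 2.051 3.654
v -4.137 2.823 4.285
v -3.213 3.092 2.673
v -3.845 3.864 3.303
v -1.995 2.516 4.597
v -2.627 3.288 5.227
v -1.703 3.557 3.615
v -2.335 4.329 4.246
v -0.13 -1.417 1.731
v 0.423 -0.443 2.759
v 0.44 -1.081 1.106
v 0.993 -0.107 2.134
v 0.787 -2.313 2.086
v 1.34 -1.339 3.114
v 1.357 -1.977 1.461
v 1.91 -1.003 2.489
v 2.78 1.685 1.244
v 2.303 2.315 2.817
v 3.636 3.184 0.903
v 3.159 3.814 2.475
v 3.561 1.326 1.625
v 3.084 1.956 3.197
v 4.417 2.825 1.283
v 3.94 3.455 2.856
v -0.747 2.958 -4.447
v -1.679 2.433 -3.801
v -0.98 4.103 -3.853
v -1.912 3.577 -3.207
v -0.028 2.683 -3.633
v -0.96 2.157 -2.987
v -0.261 3.827 -3.039
v -1.193 3.302 -2.393
v -2.953 0.41 -2.365
v -1.935 0.459 -2.76
v -2.545 -1.079 -1.5
v -1.527 -1.03 -1.895
v -1.864 -0.294 -1.16
v -2.116 0.626 -1.695
v -2.364 -1.246 -2.565
v -2.616 -0.326 -3.1
v -1.571 -0.565 -2.884
v -1.262 0.024 -2.016
v -3.218 -0.644 -2.244
v -2.909 -0.055 -1.376
v -2.479 0.565 -2.638
v -2.001 -1.185 -1.622
v -2.199 -0.752 -1.19
v -1.6 -0.724 -1.422
v -2.586 0.664 -2.012
v -1.988 0.692 -2.245
v -1.946 0.25 -1.304
v -2.492 -1.312 -2.015
v -1.894 -1.284 -2.248
v -2.88 0.104 -2.838
v -2.281 0.132 -3.07
v -2.534 -0.87 -2.956
v -1.667 -0.008 -2.944
v -1.427 -0.883 -2.435
v -1.919 -1.01 -2.829
v -2.067 -0.469 -3.143
v -1.485 0.338 -2.433
v -1.246 -0.537 -1.925
v -1.444 -0.104 -1.493
v -1.592 0.437 -1.807
v -1.271 -0.263 -2.506
v -3.234 -0.083 -2.335
v -2.995 -0.958 -1.827
v -2.888 -1.057 -2.453
v -3.036 -0.516 -2.767
v -3.053 0.263 -1.825
v -2.813 -0.612 -1.316
v -2.413 -0.151 -1.117
v -2.561 0.39 -1.431
v -3.209 -0.357 -1.754
f 2 4 1
f 5 2 1
f 1 4 3
f 3 5 1
f 2 8 4
f 6 2 5
f 6 8 2
f 4 8 3
f 7 5 3
f 3 8 7
f 7 6 5
f 8 6 7
f 10 12 9
f 13 10 9
f 9 12 11
f 11 13 9
f 10 16 12
f 14 10 13
f 14 16 10
f 12 16 11
f 15 13 11
f 11 16 15
f 15 14 13
f 16 14 15
f 18 20 17
f 21 18 17
f 17 20 19
f 19 21 17
f 18 24 20
f 22 18 21
f 22 24 18
f 20 24 19
f 23 21 19
f 19 24 23
f 23 22 21
f 24 22 23
f 26 28 25
f 29 26 25
f 25 28 27
f 27 29 25
f 26 32 28
f 30 26 29
f 30 32 26
f 28 32 27
f 31 29 27
f 27 32 31
f 31 30 29
f 32 30 31
f 33 70 49
f 70 44 73
f 49 73 38
f 70 73 49
f 33 49 45
f 49 38 50
f 45 50 34
f 49 50 45
f 33 45 54
f 45 34 55
f 54 55 40
f 45 55 54
f 33 54 66
f 54 40 69
f 66 69 43
f 54 69 66
f 33 66 70
f 66 43 74
f 70 74 44
f 66 74 70
f 34 50 61
f 50 38 64
f 61 64 42
f 50 64 61
f 38 73 51
f 73 44 72
f 51 72 37
f 73 72 51
f 44 74 71
f 74 43 67
f 71 67 35
f 74 67 71
f 43 69 68
f 69 40 56
f 68 56 39
f 69 56 68
f 40 55 60
f 55 34 57
f 60 57 41
f 55 57 60
f 36 62 48
f 62 42 63
f 48 63 37
f 62 63 48
f 36 48 46
f 48 37 47
f 46 47 35
f 48 47 46
f 36 46 53
f 46 35 52
f 53 52 39
f 46 52 53
f 36 53 58
f 53 39 59
f 58 59 41
f 53 59 58
f 36 58 62
f 58 41 65
f 62 65 42
f 58 65 62
f 37 63 51
f 63 42 64
f 51 64 38
f 63 64 51
f 35 47 71
f 47 37 72
f 71 72 44
f 47 72 71
f 39 52 68
f 52 35 67
f 68 67 43
f 52 67 68
f 41 59 60
f 59 39 56
f 60 56 40
f 59 56 60
f 42 65 61
f 65 41 57
f 61 57 34
f 65 57 61



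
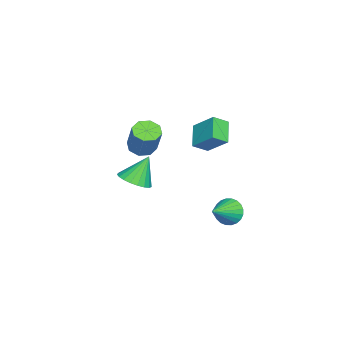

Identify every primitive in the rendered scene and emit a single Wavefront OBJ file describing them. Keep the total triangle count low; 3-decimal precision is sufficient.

v 2.197 -2.15 -1.73
v 3.149 -1.695 -1.555
v 1.563 -1.47 -0.05
v 2.93 -1.372 -1.769
v 2.584 -1.183 -1.975
v 2.171 -1.162 -2.14
v 1.762 -1.311 -2.233
v 1.429 -1.606 -2.24
v 1.228 -1.995 -2.158
v 1.195 -2.41 -2.002
v 1.335 -2.781 -1.8
v 1.624 -3.042 -1.585
v 2.012 -3.149 -1.395
v 2.432 -3.084 -1.264
v 2.811 -2.857 -1.212
v 3.084 -2.507 -1.251
v 3.204 -2.096 -1.372
v 1.842 -1.794 0.928
v 2.473 -2.36 0.787
v 3.35 -1.812 2.511
v 2.718 -1.246 2.652
v 2.604 -1.768 0.532
v 3.481 -1.22 2.255
v 2.289 -1.191 0.509
v 3.166 -0.643 2.232
v 1.711 -0.967 0.732
v 2.588 -0.419 2.455
v 1.21 -1.228 1.069
v 2.087 -0.68 2.793
v 1.079 -1.82 1.325
v 1.956 -1.272 3.048
v 1.394 -2.397 1.348
v 2.271 -1.849 3.071
v 1.972 -2.621 1.125
v 2.849 -2.073 2.848
v 2.061 3.266 -3.54
v 2.337 2.867 -4.345
v 3.599 2.674 -2.72
v 2.483 3.202 -4.377
v 2.565 3.547 -4.282
v 2.57 3.848 -4.074
v 2.498 4.062 -3.784
v 2.359 4.154 -3.457
v 2.175 4.11 -3.143
v 1.974 3.939 -2.889
v 1.786 3.665 -2.734
v 1.639 3.33 -2.702
v 1.558 2.985 -2.797
v 1.552 2.683 -3.005
v 1.625 2.47 -3.295
v 1.763 2.378 -3.622
v 1.947 2.421 -3.936
v 2.149 2.593 -4.19
v 3.338 1.526 3.73
v 3.831 2.759 4.824
v 2.784 2.239 3.175
v 3.277 3.472 4.269
v 4.583 1.808 2.851
v 5.076 3.041 3.945
v 4.029 2.521 2.296
v 4.522 3.754 3.39
f 2 1 4
f 2 4 3
f 4 1 5
f 4 5 3
f 5 1 6
f 5 6 3
f 6 1 7
f 6 7 3
f 7 1 8
f 7 8 3
f 8 1 9
f 8 9 3
f 9 1 10
f 9 10 3
f 10 1 11
f 10 11 3
f 11 1 12
f 11 12 3
f 12 1 13
f 12 13 3
f 13 1 14
f 13 14 3
f 14 1 15
f 14 15 3
f 15 1 16
f 15 16 3
f 16 1 17
f 16 17 3
f 17 1 2
f 17 2 3
f 19 18 22
f 19 22 20
f 20 22 23
f 20 23 21
f 22 18 24
f 22 24 23
f 23 24 25
f 23 25 21
f 24 18 26
f 24 26 25
f 25 26 27
f 25 27 21
f 26 18 28
f 26 28 27
f 27 28 29
f 27 29 21
f 28 18 30
f 28 30 29
f 29 30 31
f 29 31 21
f 30 18 32
f 30 32 31
f 31 32 33
f 31 33 21
f 32 18 34
f 32 34 33
f 33 34 35
f 33 35 21
f 34 18 19
f 34 19 35
f 35 19 20
f 35 20 21
f 37 36 39
f 37 39 38
f 39 36 40
f 39 40 38
f 40 36 41
f 40 41 38
f 41 36 42
f 41 42 38
f 42 36 43
f 42 43 38
f 43 36 44
f 43 44 38
f 44 36 45
f 44 45 38
f 45 36 46
f 45 46 38
f 46 36 47
f 46 47 38
f 47 36 48
f 47 48 38
f 48 36 49
f 48 49 38
f 49 36 50
f 49 50 38
f 50 36 51
f 50 51 38
f 51 36 52
f 51 52 38
f 52 36 53
f 52 53 38
f 53 36 37
f 53 37 38
f 55 57 54
f 58 55 54
f 54 57 56
f 56 58 54
f 55 61 57
f 59 55 58
f 59 61 55
f 57 61 56
f 60 58 56
f 56 61 60
f 60 59 58
f 61 59 60

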